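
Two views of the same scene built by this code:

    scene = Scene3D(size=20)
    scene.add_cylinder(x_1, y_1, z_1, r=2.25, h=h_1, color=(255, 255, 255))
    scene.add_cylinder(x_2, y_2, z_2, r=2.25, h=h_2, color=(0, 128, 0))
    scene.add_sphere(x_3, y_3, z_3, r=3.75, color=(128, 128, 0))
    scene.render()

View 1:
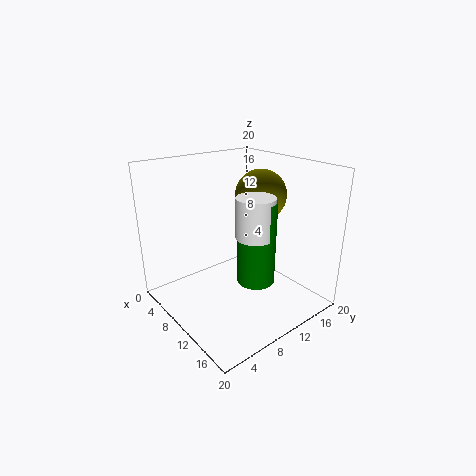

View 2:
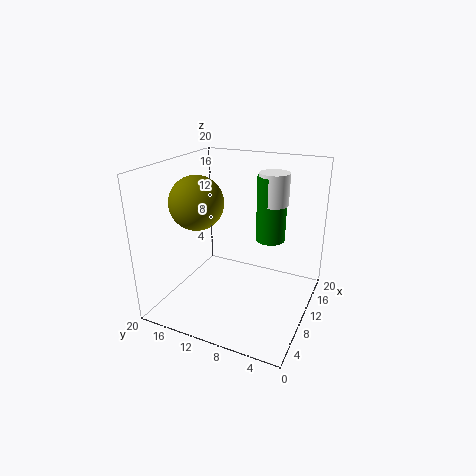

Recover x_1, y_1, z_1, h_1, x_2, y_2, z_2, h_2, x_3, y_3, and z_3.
x_1 = 16.5, y_1 = 7.25, z_1 = 13.25, h_1 = 4.75, x_2 = 16.5, y_2 = 7.5, z_2 = 7.5, h_2 = 10, x_3 = 8.5, y_3 = 15.5, z_3 = 14.75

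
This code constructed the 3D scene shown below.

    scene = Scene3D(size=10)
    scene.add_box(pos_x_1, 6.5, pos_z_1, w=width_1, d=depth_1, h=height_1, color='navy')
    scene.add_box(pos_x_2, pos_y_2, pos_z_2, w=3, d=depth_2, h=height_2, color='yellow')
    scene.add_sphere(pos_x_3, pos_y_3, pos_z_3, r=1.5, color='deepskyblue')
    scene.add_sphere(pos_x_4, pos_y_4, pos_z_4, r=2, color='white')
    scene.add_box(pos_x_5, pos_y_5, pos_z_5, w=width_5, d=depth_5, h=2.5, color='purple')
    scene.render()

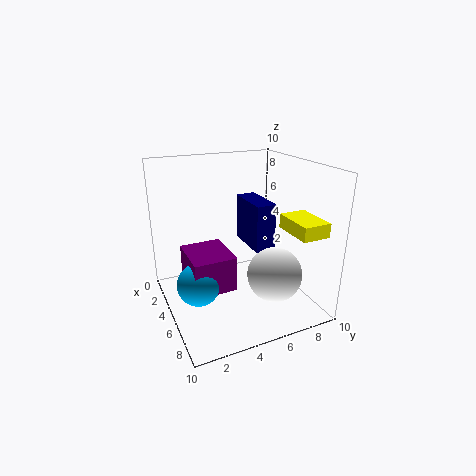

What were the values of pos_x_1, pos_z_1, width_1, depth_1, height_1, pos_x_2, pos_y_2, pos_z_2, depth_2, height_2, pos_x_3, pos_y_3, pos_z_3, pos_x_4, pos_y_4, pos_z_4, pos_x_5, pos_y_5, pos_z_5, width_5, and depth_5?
pos_x_1 = 1.5; pos_z_1 = 3.5; width_1 = 3.5; depth_1 = 1.5; height_1 = 3.5; pos_x_2 = 5.5; pos_y_2 = 8; pos_z_2 = 5.5; depth_2 = 2; height_2 = 1; pos_x_3 = 5; pos_y_3 = 2; pos_z_3 = 2; pos_x_4 = 6; pos_y_4 = 7.5; pos_z_4 = 2; pos_x_5 = 2.5; pos_y_5 = 1.5; pos_z_5 = 1.5; width_5 = 3.5; depth_5 = 3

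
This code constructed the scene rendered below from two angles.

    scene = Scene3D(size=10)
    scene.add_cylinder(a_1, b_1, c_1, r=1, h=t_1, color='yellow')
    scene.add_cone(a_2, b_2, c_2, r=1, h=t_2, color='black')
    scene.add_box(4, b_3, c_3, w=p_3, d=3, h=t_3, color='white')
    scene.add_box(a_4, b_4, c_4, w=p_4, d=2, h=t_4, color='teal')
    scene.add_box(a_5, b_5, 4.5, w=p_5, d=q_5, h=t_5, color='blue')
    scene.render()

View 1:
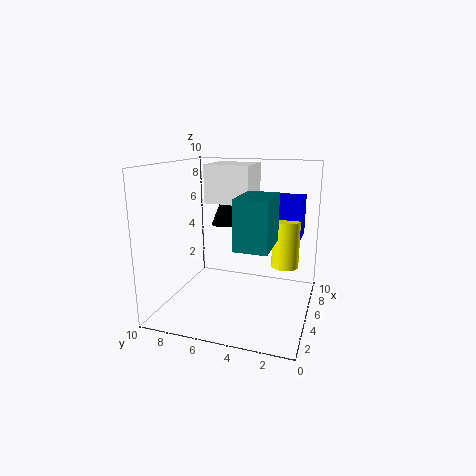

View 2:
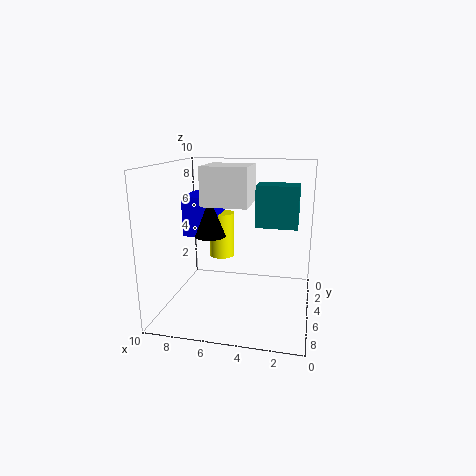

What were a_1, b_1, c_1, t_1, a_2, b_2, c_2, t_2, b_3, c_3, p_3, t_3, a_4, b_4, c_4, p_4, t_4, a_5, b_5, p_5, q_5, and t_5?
a_1 = 7; b_1 = 2; c_1 = 2.5; t_1 = 3.5; a_2 = 6.5; b_2 = 6.5; c_2 = 5.5; t_2 = 2.5; b_3 = 4; c_3 = 7.5; p_3 = 3; t_3 = 2.5; a_4 = 1; b_4 = 2; c_4 = 5.5; p_4 = 3; t_4 = 3; a_5 = 7; b_5 = 1; p_5 = 2.5; q_5 = 3; t_5 = 3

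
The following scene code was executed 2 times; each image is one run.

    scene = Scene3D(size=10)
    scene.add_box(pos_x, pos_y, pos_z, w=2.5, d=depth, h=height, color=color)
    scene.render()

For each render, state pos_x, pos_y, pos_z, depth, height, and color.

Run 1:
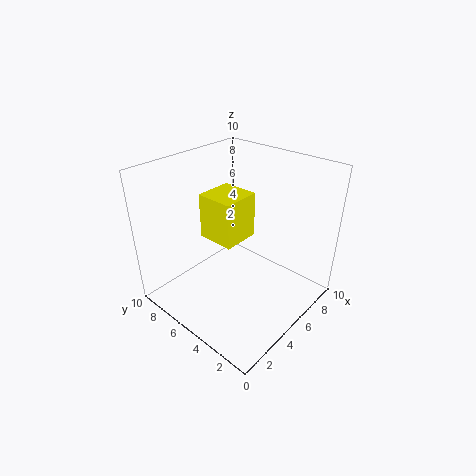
pos_x = 3
pos_y = 4
pos_z = 5.5
depth = 2.5
height = 3
color = 'yellow'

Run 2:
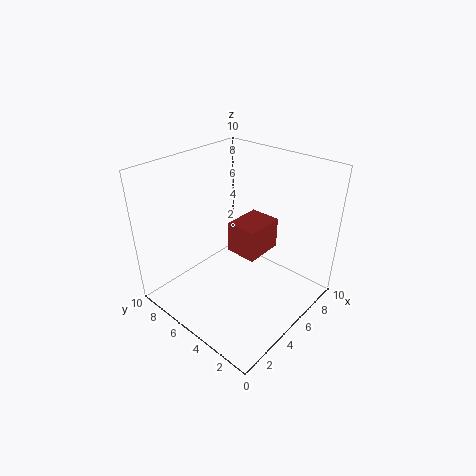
pos_x = 3.5
pos_y = 2.5
pos_z = 5
depth = 2
height = 2
color = 'brown'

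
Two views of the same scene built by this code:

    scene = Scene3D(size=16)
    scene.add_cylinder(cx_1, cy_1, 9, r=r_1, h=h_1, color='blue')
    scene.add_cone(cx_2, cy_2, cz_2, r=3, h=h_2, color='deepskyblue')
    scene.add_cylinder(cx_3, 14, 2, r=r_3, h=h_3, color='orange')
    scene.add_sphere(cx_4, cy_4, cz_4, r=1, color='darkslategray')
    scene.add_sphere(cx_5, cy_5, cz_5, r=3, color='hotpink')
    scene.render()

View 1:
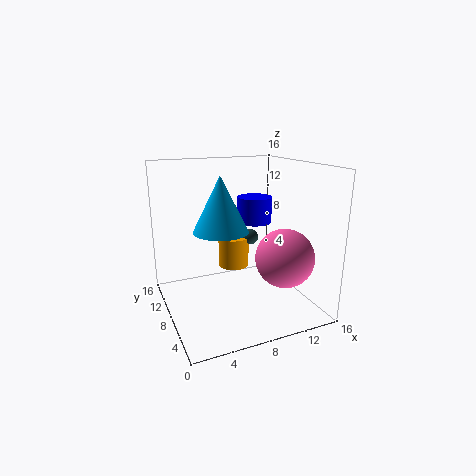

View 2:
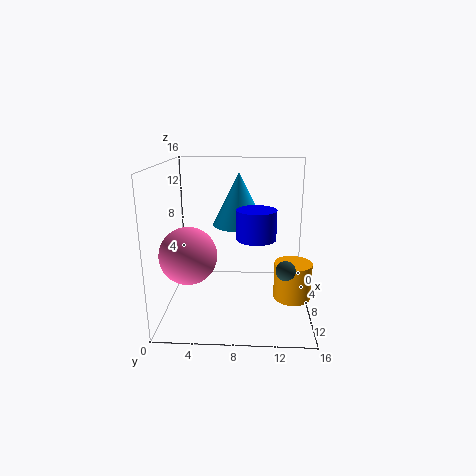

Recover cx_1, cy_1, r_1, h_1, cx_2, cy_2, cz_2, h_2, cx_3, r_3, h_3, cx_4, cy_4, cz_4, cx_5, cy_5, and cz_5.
cx_1 = 11, cy_1 = 10, r_1 = 2, h_1 = 3, cx_2 = 6, cy_2 = 8, cz_2 = 9, h_2 = 6, cx_3 = 10, r_3 = 2, h_3 = 4, cx_4 = 12, cy_4 = 13, cz_4 = 6, cx_5 = 11, cy_5 = 3, cz_5 = 7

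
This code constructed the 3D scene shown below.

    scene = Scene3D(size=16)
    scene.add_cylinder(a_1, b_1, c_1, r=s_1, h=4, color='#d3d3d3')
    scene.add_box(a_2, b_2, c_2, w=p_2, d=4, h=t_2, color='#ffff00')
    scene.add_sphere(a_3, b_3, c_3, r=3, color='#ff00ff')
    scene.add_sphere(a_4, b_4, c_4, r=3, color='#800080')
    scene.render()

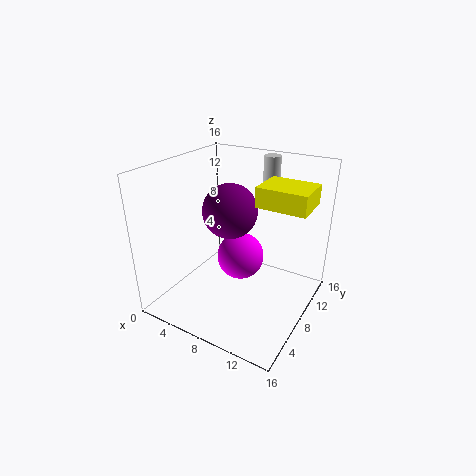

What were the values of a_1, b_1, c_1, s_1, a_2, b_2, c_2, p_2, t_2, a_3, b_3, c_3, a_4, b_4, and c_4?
a_1 = 9
b_1 = 14
c_1 = 12
s_1 = 1
a_2 = 11
b_2 = 6
c_2 = 13
p_2 = 5
t_2 = 2
a_3 = 6
b_3 = 12
c_3 = 3
a_4 = 7
b_4 = 8
c_4 = 11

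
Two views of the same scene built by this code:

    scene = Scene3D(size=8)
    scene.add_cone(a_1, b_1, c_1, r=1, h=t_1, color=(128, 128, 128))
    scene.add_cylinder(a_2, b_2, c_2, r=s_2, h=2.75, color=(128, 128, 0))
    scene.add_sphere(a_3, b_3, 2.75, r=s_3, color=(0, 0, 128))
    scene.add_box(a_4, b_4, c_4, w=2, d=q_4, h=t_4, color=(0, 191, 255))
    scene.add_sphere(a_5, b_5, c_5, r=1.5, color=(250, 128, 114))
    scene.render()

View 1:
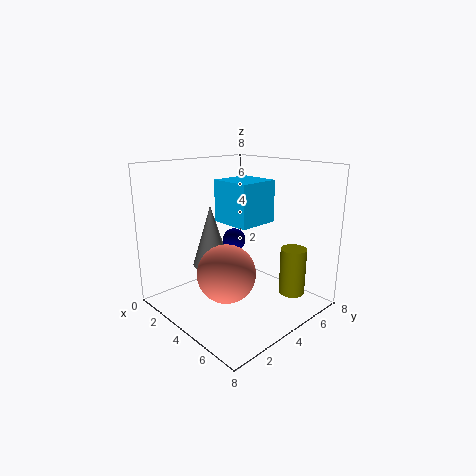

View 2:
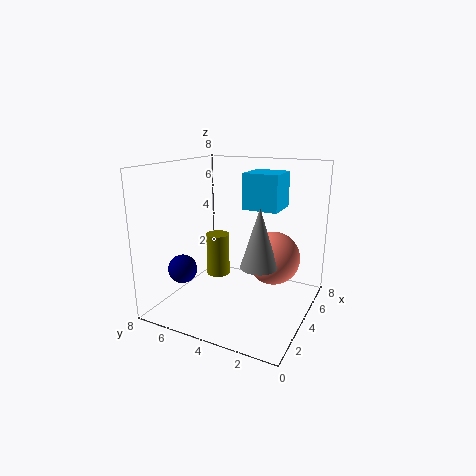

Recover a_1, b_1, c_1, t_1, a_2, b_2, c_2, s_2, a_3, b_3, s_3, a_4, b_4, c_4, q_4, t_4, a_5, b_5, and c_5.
a_1 = 3.5; b_1 = 2.5; c_1 = 2.75; t_1 = 3.25; a_2 = 6; b_2 = 6.5; c_2 = 0.5; s_2 = 0.75; a_3 = 1.5; b_3 = 6; s_3 = 0.75; a_4 = 4.5; b_4 = 2; c_4 = 5.5; q_4 = 2; t_4 = 2; a_5 = 5; b_5 = 2.25; c_5 = 2.75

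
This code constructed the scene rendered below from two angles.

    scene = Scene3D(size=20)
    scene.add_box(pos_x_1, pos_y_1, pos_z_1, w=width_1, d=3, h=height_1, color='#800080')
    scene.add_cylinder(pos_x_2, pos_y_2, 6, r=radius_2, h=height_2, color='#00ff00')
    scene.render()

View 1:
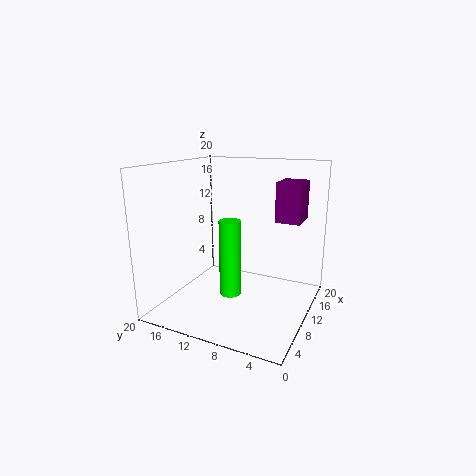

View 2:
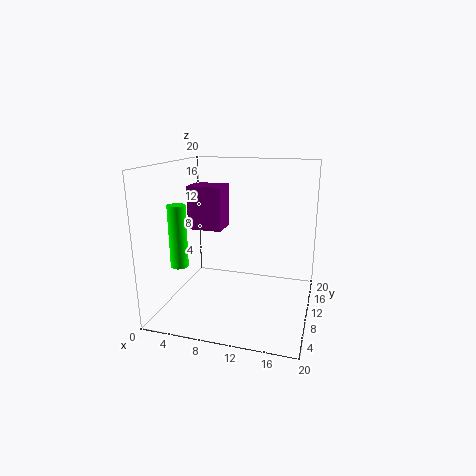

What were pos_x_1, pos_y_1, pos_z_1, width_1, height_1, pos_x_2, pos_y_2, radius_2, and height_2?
pos_x_1 = 7; pos_y_1 = 0.75; pos_z_1 = 13.75; width_1 = 3.75; height_1 = 4.75; pos_x_2 = 2.25; pos_y_2 = 7.25; radius_2 = 1.25; height_2 = 8.75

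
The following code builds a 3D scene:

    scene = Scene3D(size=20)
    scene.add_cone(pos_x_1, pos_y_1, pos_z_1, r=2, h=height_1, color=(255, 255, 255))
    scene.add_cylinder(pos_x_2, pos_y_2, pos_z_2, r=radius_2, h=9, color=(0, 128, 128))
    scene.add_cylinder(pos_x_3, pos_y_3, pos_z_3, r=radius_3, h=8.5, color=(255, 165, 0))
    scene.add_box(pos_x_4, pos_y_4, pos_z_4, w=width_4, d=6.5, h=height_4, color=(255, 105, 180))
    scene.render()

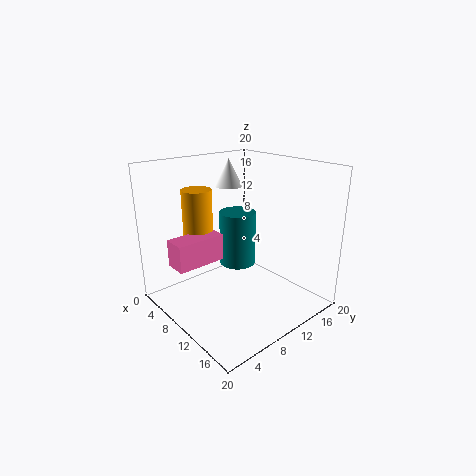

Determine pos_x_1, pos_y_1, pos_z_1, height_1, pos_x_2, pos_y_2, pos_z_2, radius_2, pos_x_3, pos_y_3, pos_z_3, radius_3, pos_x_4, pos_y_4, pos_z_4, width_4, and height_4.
pos_x_1 = 5
pos_y_1 = 12.5
pos_z_1 = 16
height_1 = 4
pos_x_2 = 3.5
pos_y_2 = 15.5
pos_z_2 = 2
radius_2 = 3
pos_x_3 = 7
pos_y_3 = 5.5
pos_z_3 = 8.5
radius_3 = 2
pos_x_4 = 7.5
pos_y_4 = 0.5
pos_z_4 = 8
width_4 = 3
height_4 = 3.5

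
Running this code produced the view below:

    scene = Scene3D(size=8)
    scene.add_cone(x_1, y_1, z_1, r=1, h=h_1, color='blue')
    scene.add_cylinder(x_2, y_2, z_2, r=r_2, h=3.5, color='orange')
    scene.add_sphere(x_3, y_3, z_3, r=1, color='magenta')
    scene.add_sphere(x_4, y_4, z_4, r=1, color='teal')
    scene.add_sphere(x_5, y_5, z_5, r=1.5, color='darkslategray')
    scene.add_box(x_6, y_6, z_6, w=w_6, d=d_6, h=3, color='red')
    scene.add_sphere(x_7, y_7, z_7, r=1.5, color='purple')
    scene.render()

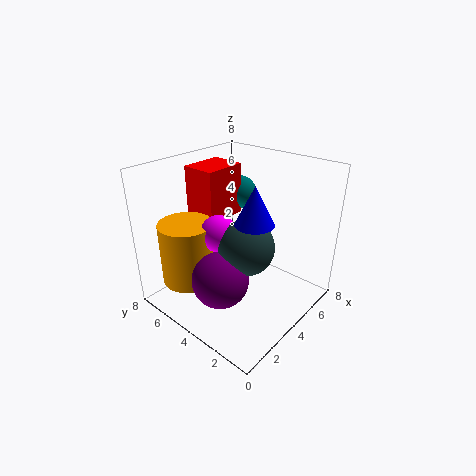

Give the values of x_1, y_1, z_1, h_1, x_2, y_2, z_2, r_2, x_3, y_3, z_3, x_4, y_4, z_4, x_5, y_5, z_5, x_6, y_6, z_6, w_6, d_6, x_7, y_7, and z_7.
x_1 = 3.5; y_1 = 2.5; z_1 = 5.5; h_1 = 2; x_2 = 2; y_2 = 6; z_2 = 1.5; r_2 = 1.5; x_3 = 3; y_3 = 4.5; z_3 = 4.5; x_4 = 6.5; y_4 = 6; z_4 = 5.5; x_5 = 3.5; y_5 = 3; z_5 = 4; x_6 = 3.5; y_6 = 5.5; z_6 = 4.5; w_6 = 2.5; d_6 = 2; x_7 = 2; y_7 = 3.5; z_7 = 2.5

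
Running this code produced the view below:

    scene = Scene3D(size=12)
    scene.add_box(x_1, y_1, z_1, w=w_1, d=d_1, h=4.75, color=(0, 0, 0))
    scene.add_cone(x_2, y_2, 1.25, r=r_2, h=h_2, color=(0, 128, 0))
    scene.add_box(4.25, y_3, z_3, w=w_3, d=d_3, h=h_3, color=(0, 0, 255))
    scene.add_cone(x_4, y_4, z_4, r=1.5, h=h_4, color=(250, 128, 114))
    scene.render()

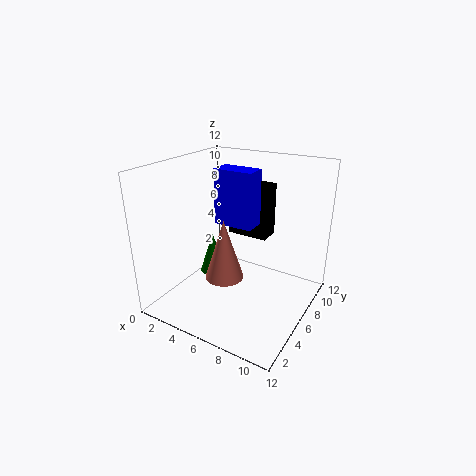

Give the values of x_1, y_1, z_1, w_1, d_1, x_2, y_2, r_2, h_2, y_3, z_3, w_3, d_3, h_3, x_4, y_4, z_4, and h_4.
x_1 = 3.5
y_1 = 8.5
z_1 = 5
w_1 = 3.75
d_1 = 2
x_2 = 2.5
y_2 = 7.25
r_2 = 1.25
h_2 = 3.75
y_3 = 5.25
z_3 = 7.25
w_3 = 3.25
d_3 = 1.75
h_3 = 4.5
x_4 = 6.25
y_4 = 3.5
z_4 = 3.75
h_4 = 4.75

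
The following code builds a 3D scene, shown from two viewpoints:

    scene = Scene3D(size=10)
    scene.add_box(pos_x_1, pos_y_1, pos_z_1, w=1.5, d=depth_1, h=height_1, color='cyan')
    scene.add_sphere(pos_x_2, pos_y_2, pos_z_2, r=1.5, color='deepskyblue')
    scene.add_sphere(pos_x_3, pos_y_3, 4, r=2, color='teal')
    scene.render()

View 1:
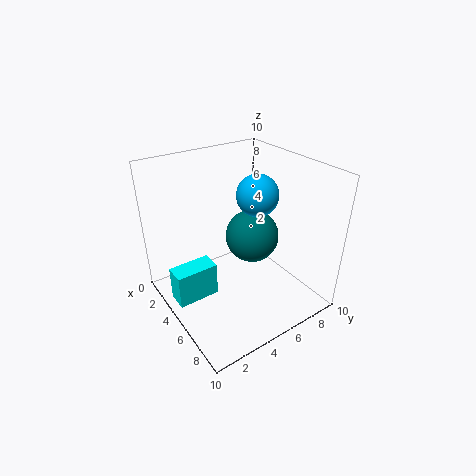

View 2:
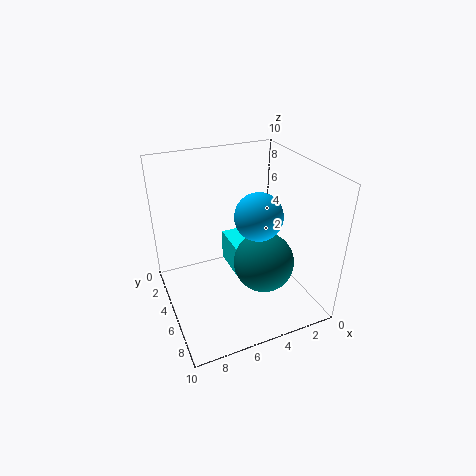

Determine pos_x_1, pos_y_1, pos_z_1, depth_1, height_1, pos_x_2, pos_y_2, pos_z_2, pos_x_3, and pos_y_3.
pos_x_1 = 3, pos_y_1 = 0.5, pos_z_1 = 0.5, depth_1 = 3, height_1 = 2.5, pos_x_2 = 4.5, pos_y_2 = 7, pos_z_2 = 7.5, pos_x_3 = 4, pos_y_3 = 7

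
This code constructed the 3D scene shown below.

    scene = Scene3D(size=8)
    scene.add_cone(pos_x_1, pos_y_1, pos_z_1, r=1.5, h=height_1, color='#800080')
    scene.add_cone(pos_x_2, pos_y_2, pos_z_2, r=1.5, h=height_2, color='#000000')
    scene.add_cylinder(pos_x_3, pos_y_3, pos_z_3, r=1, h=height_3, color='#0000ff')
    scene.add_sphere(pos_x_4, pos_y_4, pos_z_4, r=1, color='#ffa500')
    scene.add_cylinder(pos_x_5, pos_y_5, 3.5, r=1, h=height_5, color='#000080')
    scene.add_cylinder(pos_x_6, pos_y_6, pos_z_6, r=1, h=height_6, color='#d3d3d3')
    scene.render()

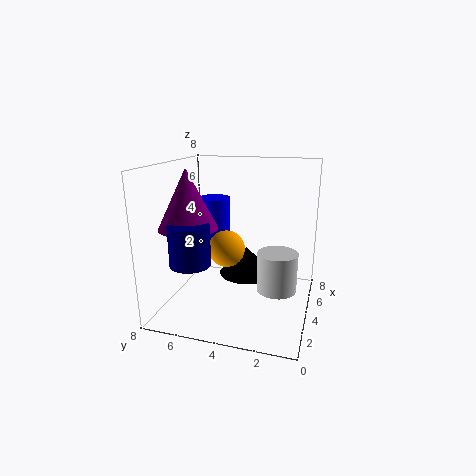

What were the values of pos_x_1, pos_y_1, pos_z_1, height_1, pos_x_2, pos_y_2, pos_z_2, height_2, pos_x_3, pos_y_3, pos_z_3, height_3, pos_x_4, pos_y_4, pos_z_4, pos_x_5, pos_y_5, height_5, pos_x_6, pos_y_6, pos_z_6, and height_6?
pos_x_1 = 2
pos_y_1 = 6
pos_z_1 = 5
height_1 = 3
pos_x_2 = 4
pos_y_2 = 3.5
pos_z_2 = 2
height_2 = 1.5
pos_x_3 = 7
pos_y_3 = 6.5
pos_z_3 = 2
height_3 = 3.5
pos_x_4 = 3.5
pos_y_4 = 4.5
pos_z_4 = 3.5
pos_x_5 = 1
pos_y_5 = 5.5
height_5 = 2
pos_x_6 = 2.5
pos_y_6 = 1.5
pos_z_6 = 2
height_6 = 2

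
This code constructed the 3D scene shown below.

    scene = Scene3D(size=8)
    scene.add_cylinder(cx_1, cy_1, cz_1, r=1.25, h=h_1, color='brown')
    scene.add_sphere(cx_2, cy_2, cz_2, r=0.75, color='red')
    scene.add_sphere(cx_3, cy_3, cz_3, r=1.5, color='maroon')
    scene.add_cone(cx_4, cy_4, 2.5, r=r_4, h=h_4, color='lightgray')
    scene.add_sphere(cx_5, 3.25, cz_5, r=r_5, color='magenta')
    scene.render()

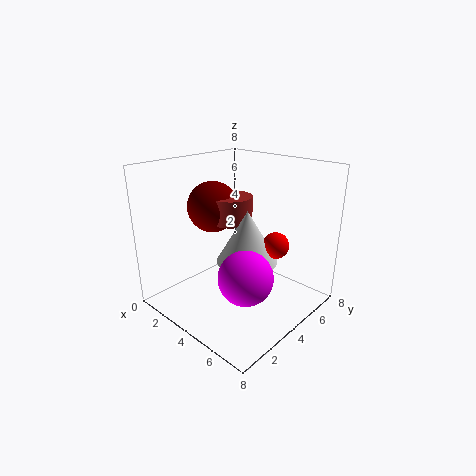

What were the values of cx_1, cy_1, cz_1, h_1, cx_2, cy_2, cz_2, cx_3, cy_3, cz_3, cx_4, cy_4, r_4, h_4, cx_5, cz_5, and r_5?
cx_1 = 2.75, cy_1 = 4.75, cz_1 = 4.5, h_1 = 1.5, cx_2 = 5.5, cy_2 = 5.5, cz_2 = 3.5, cx_3 = 1.75, cy_3 = 4.25, cz_3 = 5.25, cx_4 = 4.25, cy_4 = 4.5, r_4 = 1.75, h_4 = 3, cx_5 = 5.25, cz_5 = 2.25, r_5 = 1.5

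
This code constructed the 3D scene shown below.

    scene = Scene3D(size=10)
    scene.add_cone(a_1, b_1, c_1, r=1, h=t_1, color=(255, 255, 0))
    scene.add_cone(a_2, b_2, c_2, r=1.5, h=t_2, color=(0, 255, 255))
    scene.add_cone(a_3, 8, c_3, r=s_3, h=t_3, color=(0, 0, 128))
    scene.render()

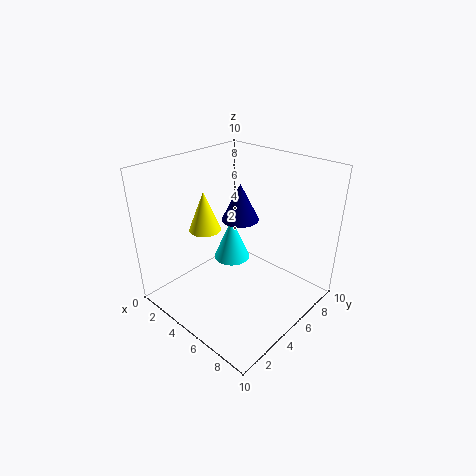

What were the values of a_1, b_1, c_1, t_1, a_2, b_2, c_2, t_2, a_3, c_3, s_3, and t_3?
a_1 = 4.5; b_1 = 2.5; c_1 = 6.5; t_1 = 2.5; a_2 = 2; b_2 = 7.5; c_2 = 1; t_2 = 3.5; a_3 = 2.5; c_3 = 4.5; s_3 = 1.5; t_3 = 3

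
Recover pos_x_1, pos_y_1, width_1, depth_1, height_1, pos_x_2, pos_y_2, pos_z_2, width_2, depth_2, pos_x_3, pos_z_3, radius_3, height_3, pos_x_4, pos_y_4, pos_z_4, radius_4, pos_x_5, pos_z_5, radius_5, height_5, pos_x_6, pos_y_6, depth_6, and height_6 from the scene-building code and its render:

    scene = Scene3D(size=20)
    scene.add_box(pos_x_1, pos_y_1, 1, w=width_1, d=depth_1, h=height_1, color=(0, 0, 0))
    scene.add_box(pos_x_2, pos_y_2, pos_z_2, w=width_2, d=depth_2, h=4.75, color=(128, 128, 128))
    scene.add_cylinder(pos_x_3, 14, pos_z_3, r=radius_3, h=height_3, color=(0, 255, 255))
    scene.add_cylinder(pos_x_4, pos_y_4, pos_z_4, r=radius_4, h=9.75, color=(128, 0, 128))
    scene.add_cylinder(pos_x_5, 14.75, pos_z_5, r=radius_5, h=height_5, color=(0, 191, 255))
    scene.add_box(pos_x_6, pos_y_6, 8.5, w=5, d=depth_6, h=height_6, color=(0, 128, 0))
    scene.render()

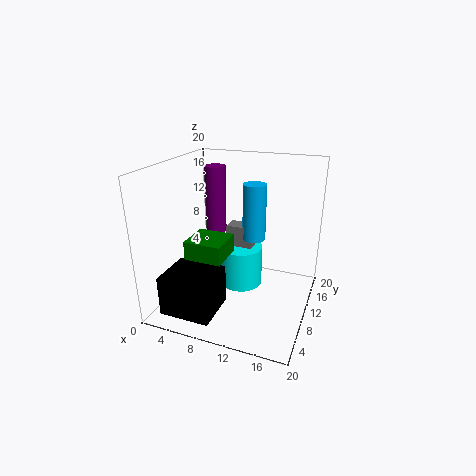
pos_x_1 = 2
pos_y_1 = 1.5
width_1 = 7
depth_1 = 6.25
height_1 = 5.5
pos_x_2 = 6.75
pos_y_2 = 13.5
pos_z_2 = 5.25
width_2 = 4
depth_2 = 2.5
pos_x_3 = 9
pos_z_3 = 0.5
radius_3 = 3.25
height_3 = 6.25
pos_x_4 = 5.25
pos_y_4 = 13.25
pos_z_4 = 9.25
radius_4 = 1.5
pos_x_5 = 10.75
pos_z_5 = 8
radius_5 = 1.75
height_5 = 8.5
pos_x_6 = 4.75
pos_y_6 = 4.25
depth_6 = 4.75
height_6 = 2.5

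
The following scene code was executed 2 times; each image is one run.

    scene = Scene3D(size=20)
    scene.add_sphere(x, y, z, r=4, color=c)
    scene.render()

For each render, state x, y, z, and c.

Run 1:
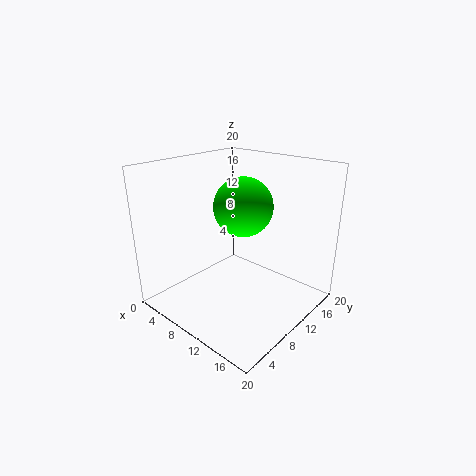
x = 10.5, y = 10.5, z = 14.5, c = 'lime'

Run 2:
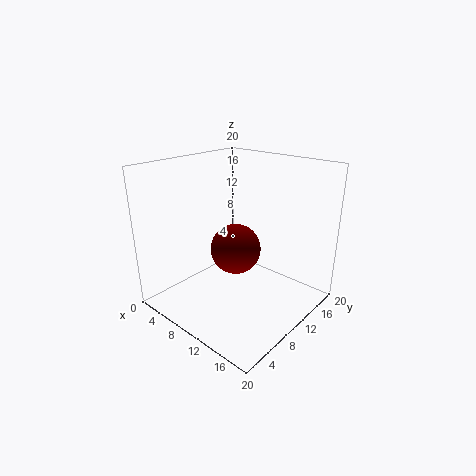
x = 6, y = 14, z = 5.5, c = 'maroon'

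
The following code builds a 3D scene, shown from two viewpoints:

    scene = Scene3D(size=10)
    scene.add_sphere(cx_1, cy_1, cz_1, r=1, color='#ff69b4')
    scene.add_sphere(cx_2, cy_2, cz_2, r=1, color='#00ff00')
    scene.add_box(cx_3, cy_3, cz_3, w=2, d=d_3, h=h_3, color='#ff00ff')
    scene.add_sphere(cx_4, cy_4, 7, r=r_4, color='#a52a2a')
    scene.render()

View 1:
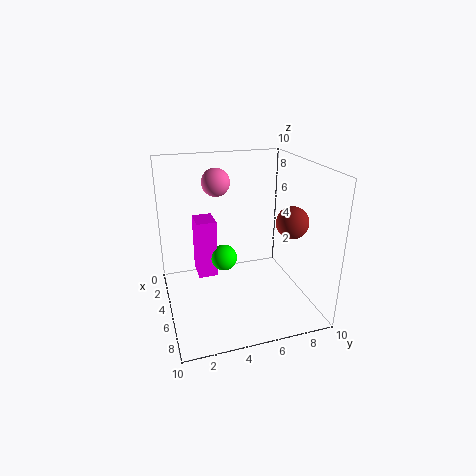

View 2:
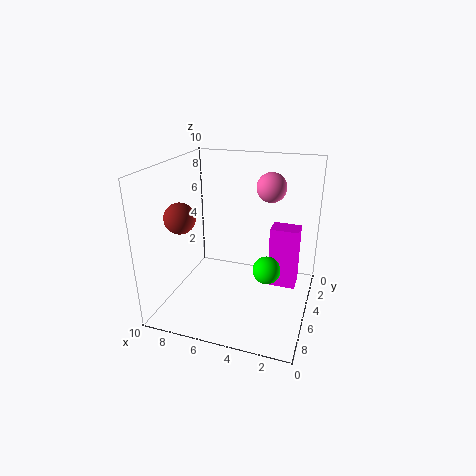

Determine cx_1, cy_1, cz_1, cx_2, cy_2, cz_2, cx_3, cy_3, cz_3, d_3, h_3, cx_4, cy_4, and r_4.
cx_1 = 3
cy_1 = 4
cz_1 = 8.5
cx_2 = 3
cy_2 = 4.5
cz_2 = 2.5
cx_3 = 1
cy_3 = 2.5
cz_3 = 1
d_3 = 1.5
h_3 = 4.5
cx_4 = 8
cy_4 = 7.5
r_4 = 1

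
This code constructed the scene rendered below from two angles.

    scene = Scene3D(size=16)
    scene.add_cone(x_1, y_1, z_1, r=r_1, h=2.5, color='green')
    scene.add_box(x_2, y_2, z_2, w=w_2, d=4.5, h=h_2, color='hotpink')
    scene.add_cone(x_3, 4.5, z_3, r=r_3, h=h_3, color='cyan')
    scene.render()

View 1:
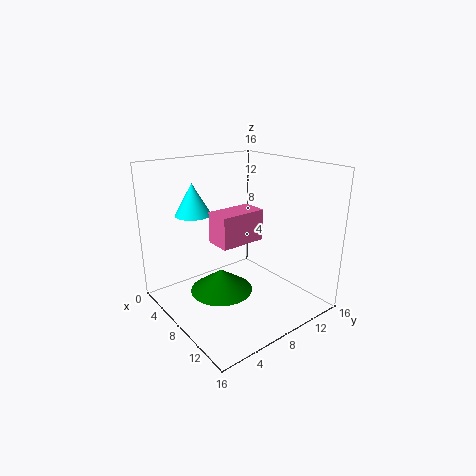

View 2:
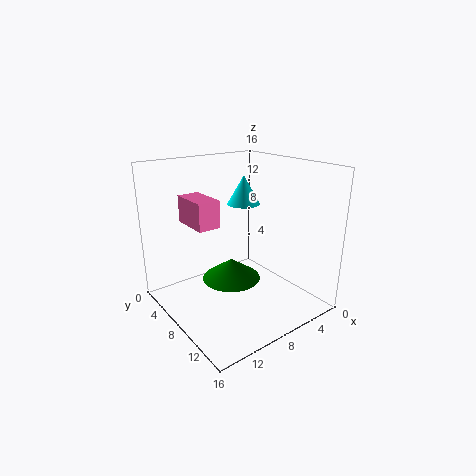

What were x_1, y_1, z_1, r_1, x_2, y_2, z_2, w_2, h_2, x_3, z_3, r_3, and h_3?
x_1 = 7.5
y_1 = 6
z_1 = 2
r_1 = 3.5
x_2 = 10
y_2 = 3
z_2 = 9.5
w_2 = 2.5
h_2 = 3
x_3 = 4.5
z_3 = 10.5
r_3 = 2
h_3 = 3.5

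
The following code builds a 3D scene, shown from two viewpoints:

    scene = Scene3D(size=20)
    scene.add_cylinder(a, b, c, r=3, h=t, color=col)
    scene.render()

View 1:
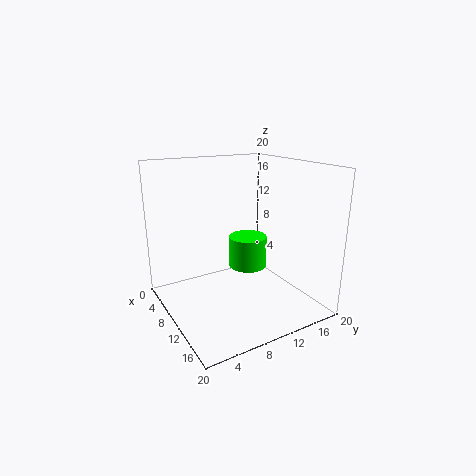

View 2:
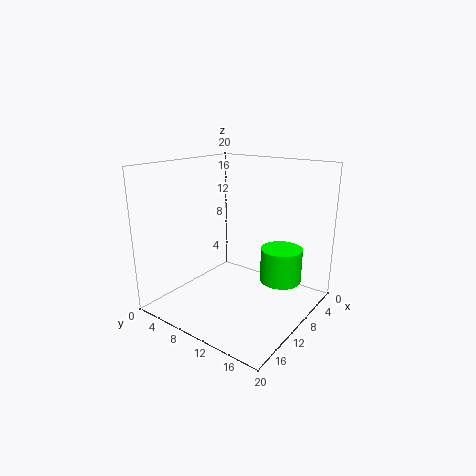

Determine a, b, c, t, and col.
a = 5.5, b = 14.5, c = 3, t = 5, col = 'lime'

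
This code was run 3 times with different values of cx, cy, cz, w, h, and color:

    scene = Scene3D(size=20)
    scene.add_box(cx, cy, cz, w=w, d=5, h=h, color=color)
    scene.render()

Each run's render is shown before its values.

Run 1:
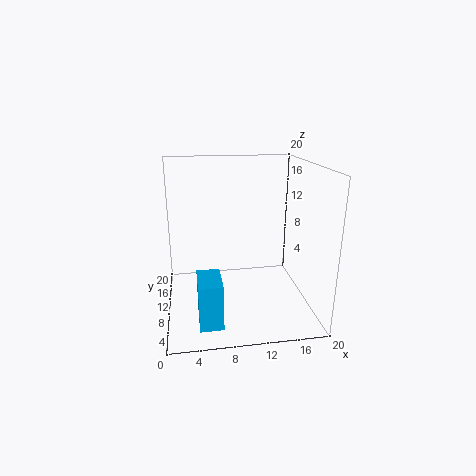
cx = 4; cy = 2; cz = 1; w = 3; h = 6; color = 'deepskyblue'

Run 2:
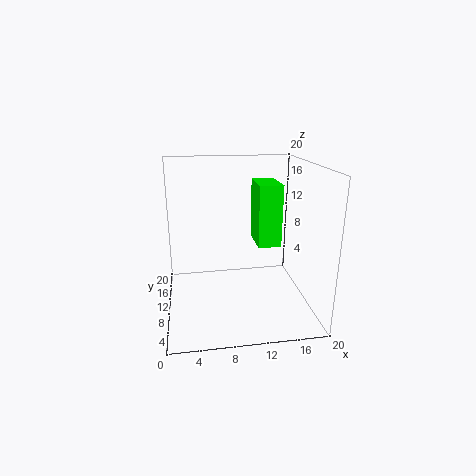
cx = 12; cy = 6; cz = 10; w = 3; h = 8; color = 'lime'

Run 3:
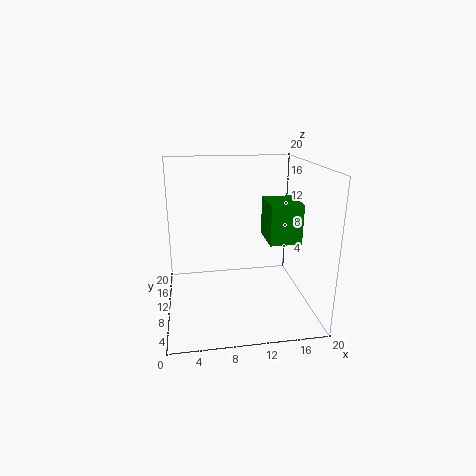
cx = 13; cy = 4; cz = 11; w = 4; h = 5; color = 'green'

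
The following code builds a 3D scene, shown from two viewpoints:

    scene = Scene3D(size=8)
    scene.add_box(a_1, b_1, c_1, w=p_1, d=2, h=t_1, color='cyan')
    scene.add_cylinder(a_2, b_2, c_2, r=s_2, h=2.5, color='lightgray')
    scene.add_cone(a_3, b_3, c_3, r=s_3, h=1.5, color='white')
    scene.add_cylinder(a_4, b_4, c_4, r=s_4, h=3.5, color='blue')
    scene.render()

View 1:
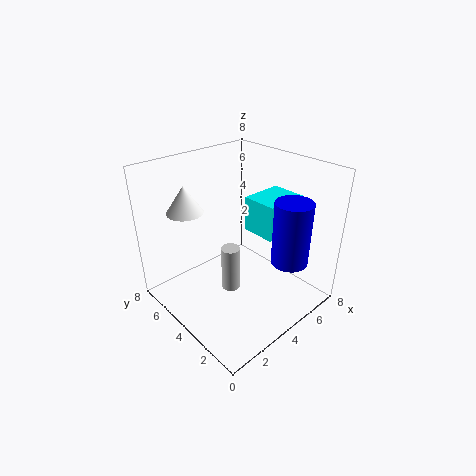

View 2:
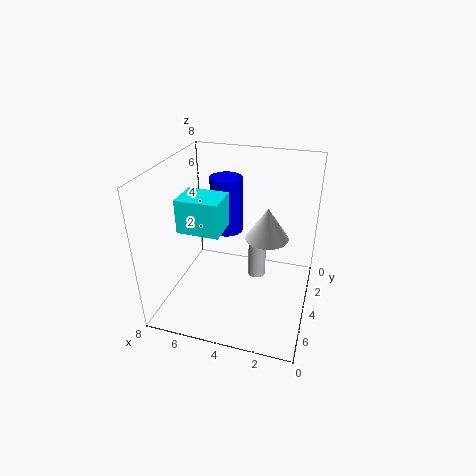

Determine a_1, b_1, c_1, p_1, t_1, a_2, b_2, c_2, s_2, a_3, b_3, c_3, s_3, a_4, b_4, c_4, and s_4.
a_1 = 5
b_1 = 2.5
c_1 = 4
p_1 = 2.5
t_1 = 2
a_2 = 3
b_2 = 3.5
c_2 = 1.5
s_2 = 0.5
a_3 = 2
b_3 = 6
c_3 = 5.5
s_3 = 1
a_4 = 5.5
b_4 = 1.5
c_4 = 3
s_4 = 1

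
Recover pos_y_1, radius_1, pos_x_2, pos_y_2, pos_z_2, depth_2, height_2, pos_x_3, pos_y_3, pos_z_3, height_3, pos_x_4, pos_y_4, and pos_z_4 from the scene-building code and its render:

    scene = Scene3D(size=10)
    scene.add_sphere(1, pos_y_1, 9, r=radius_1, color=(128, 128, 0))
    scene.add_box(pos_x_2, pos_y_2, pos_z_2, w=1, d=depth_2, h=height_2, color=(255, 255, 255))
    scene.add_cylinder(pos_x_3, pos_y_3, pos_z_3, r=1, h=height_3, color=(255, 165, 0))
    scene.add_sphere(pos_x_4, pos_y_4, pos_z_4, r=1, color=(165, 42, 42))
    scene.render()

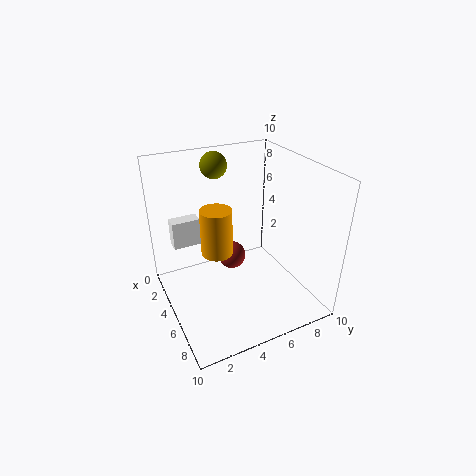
pos_y_1 = 5
radius_1 = 1
pos_x_2 = 2
pos_y_2 = 1
pos_z_2 = 4
depth_2 = 2
height_2 = 2
pos_x_3 = 6
pos_y_3 = 3
pos_z_3 = 5
height_3 = 3
pos_x_4 = 4
pos_y_4 = 5
pos_z_4 = 3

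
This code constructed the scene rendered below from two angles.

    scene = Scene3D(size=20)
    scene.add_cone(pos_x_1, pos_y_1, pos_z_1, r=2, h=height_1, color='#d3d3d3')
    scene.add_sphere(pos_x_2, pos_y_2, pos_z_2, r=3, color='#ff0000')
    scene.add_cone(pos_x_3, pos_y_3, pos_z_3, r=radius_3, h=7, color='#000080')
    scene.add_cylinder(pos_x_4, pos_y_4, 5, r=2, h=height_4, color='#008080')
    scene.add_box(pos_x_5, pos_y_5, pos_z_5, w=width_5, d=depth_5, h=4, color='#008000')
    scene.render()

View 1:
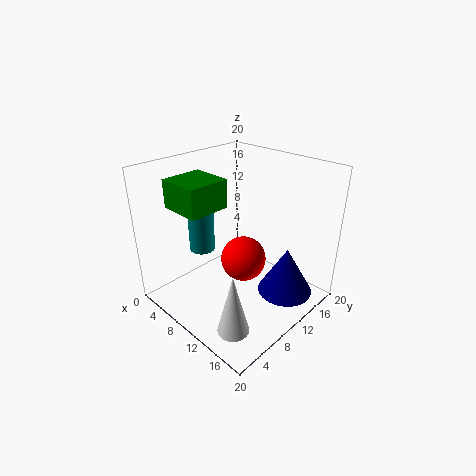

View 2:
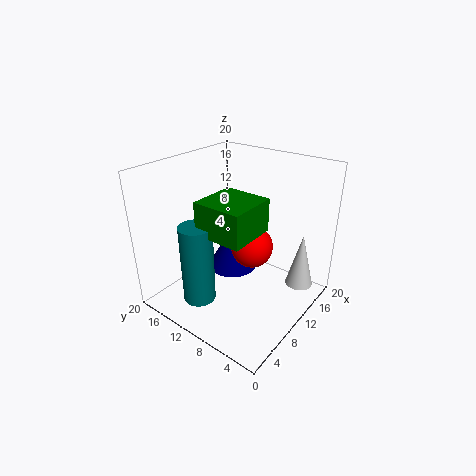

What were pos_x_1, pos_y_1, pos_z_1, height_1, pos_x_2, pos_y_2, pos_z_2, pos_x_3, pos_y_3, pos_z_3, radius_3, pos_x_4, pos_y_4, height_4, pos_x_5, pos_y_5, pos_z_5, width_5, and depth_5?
pos_x_1 = 16; pos_y_1 = 3; pos_z_1 = 2; height_1 = 8; pos_x_2 = 12; pos_y_2 = 9; pos_z_2 = 8; pos_x_3 = 15; pos_y_3 = 15; pos_z_3 = 1; radius_3 = 4; pos_x_4 = 2; pos_y_4 = 10; height_4 = 10; pos_x_5 = 2; pos_y_5 = 4; pos_z_5 = 14; width_5 = 6; depth_5 = 6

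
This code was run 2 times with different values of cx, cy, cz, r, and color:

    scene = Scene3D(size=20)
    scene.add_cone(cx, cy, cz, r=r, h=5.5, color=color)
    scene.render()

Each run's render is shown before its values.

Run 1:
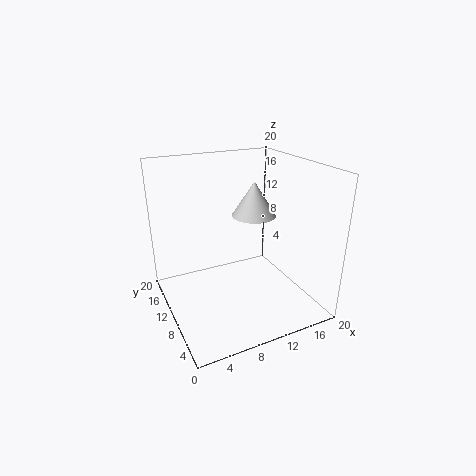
cx = 15.5
cy = 15.5
cz = 10.5
r = 3.5
color = 'lightgray'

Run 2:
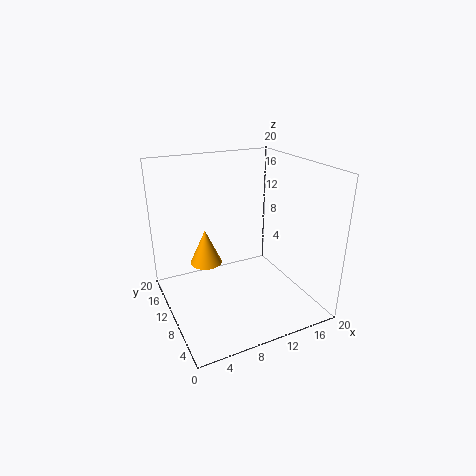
cx = 7.5
cy = 16.5
cz = 3.5
r = 2.5
color = 'orange'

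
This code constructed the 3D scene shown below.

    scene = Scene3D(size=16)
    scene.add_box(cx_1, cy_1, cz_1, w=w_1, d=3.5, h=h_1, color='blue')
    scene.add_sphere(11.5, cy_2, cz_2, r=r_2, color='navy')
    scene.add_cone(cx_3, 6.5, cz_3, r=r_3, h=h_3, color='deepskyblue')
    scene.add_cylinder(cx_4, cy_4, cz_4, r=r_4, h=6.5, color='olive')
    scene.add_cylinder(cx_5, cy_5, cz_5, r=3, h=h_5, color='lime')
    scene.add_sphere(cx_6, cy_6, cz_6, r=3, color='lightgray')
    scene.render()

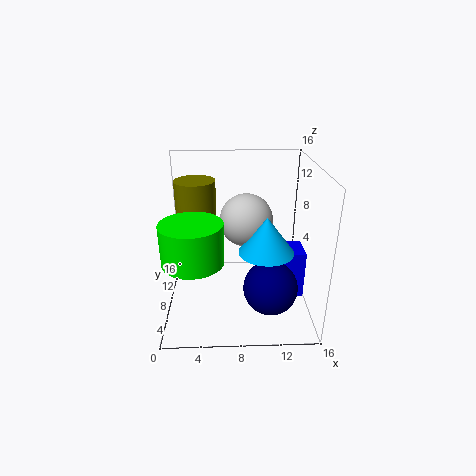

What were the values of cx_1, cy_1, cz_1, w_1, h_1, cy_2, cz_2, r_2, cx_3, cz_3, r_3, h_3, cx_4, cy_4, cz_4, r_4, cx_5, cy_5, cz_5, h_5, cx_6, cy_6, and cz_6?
cx_1 = 12.5; cy_1 = 6.5; cz_1 = 1; w_1 = 3; h_1 = 5.5; cy_2 = 5.5; cz_2 = 3; r_2 = 3; cx_3 = 11; cz_3 = 7; r_3 = 3; h_3 = 4; cx_4 = 3; cy_4 = 13.5; cz_4 = 6.5; r_4 = 2.5; cx_5 = 3.5; cy_5 = 3; cz_5 = 8; h_5 = 4; cx_6 = 9; cy_6 = 9.5; cz_6 = 9.5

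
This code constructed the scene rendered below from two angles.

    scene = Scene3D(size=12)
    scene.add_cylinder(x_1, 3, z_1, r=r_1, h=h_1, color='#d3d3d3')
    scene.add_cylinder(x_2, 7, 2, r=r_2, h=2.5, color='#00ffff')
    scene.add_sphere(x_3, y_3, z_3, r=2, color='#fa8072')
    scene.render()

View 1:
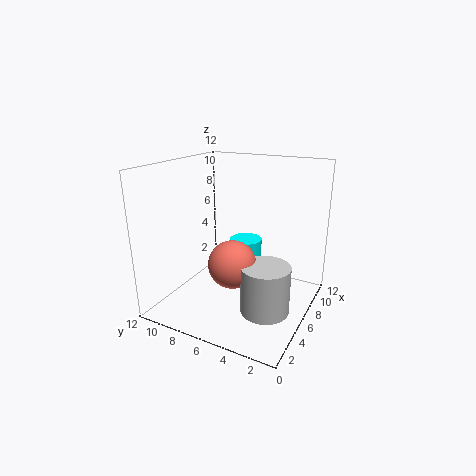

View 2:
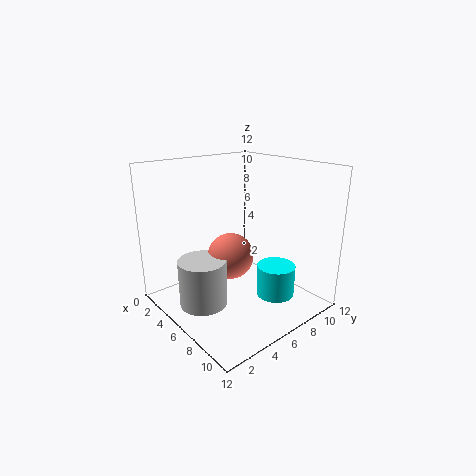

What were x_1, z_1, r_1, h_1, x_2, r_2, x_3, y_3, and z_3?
x_1 = 5; z_1 = 0.5; r_1 = 2; h_1 = 4; x_2 = 9.5; r_2 = 1.5; x_3 = 5; y_3 = 6; z_3 = 4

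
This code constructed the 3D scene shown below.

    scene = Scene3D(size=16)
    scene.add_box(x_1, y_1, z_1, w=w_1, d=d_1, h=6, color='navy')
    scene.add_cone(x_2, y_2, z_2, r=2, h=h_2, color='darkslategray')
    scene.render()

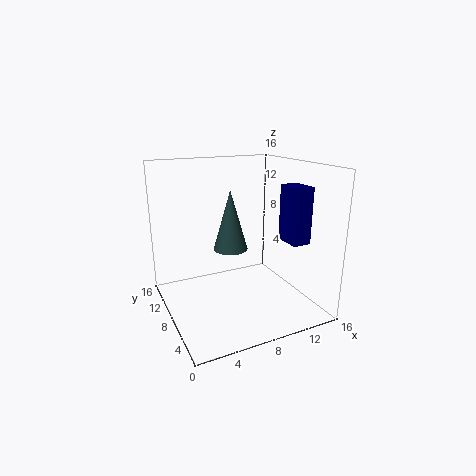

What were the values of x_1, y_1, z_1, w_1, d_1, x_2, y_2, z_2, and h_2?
x_1 = 12
y_1 = 3
z_1 = 8
w_1 = 2
d_1 = 3
x_2 = 8
y_2 = 10
z_2 = 6
h_2 = 7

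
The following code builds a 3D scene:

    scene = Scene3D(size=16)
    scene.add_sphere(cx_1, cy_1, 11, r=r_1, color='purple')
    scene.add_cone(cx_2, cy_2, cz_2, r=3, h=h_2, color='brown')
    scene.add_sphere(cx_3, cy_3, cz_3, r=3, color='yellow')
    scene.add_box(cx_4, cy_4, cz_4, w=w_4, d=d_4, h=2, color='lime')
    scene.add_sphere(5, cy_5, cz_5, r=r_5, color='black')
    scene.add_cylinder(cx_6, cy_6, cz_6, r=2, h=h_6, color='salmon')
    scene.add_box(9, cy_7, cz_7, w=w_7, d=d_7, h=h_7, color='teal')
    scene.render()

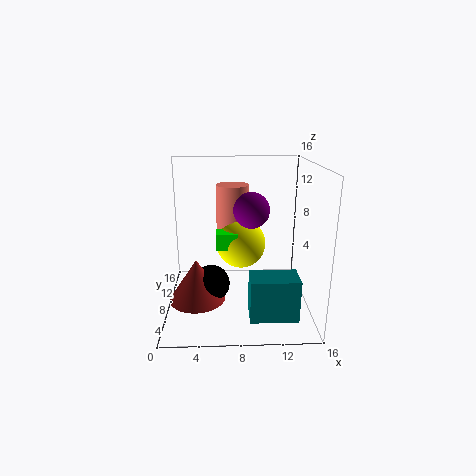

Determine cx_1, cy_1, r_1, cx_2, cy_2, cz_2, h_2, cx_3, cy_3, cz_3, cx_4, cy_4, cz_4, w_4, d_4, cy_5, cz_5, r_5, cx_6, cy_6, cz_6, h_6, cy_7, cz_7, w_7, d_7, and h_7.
cx_1 = 9.5, cy_1 = 8.5, r_1 = 2, cx_2 = 3.5, cy_2 = 5.5, cz_2 = 2, h_2 = 4.5, cx_3 = 8.5, cy_3 = 11.5, cz_3 = 6, cx_4 = 5.5, cy_4 = 9, cz_4 = 6, w_4 = 2.5, d_4 = 2, cy_5 = 6, cz_5 = 3.5, r_5 = 2, cx_6 = 7.5, cy_6 = 13, cz_6 = 5.5, h_6 = 7.5, cy_7 = 2, cz_7 = 1, w_7 = 5, d_7 = 3, h_7 = 4.5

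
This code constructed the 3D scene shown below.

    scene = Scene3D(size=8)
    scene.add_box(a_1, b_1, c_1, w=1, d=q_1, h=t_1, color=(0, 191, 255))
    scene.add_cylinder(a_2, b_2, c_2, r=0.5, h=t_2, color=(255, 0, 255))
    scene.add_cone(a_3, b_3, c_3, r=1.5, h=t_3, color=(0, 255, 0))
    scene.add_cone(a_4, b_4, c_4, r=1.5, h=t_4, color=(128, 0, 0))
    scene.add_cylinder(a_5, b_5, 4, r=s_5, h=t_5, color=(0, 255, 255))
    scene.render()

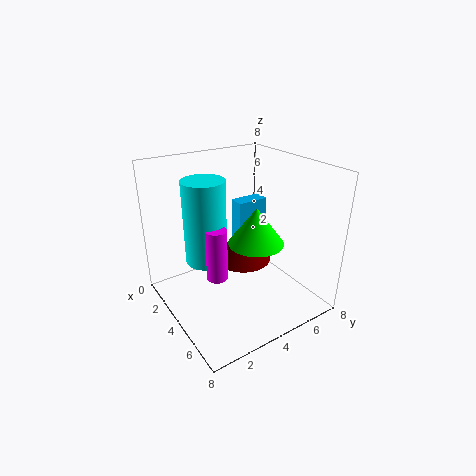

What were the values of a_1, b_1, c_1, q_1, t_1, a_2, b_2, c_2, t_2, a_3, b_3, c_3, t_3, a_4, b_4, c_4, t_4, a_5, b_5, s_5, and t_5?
a_1 = 1, b_1 = 5.5, c_1 = 2, q_1 = 2, t_1 = 3, a_2 = 6, b_2 = 1.5, c_2 = 3.5, t_2 = 2.5, a_3 = 5, b_3 = 4.5, c_3 = 4, t_3 = 2, a_4 = 4.5, b_4 = 4, c_4 = 3, t_4 = 2, a_5 = 5, b_5 = 1.5, s_5 = 1, t_5 = 4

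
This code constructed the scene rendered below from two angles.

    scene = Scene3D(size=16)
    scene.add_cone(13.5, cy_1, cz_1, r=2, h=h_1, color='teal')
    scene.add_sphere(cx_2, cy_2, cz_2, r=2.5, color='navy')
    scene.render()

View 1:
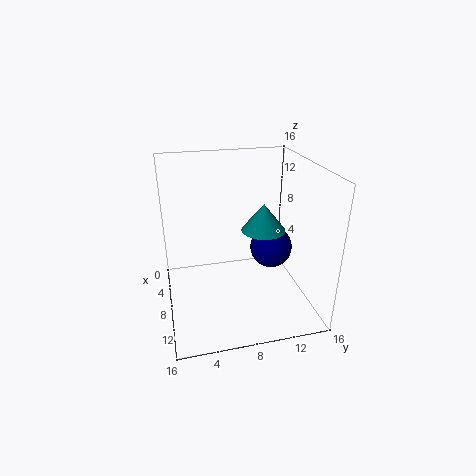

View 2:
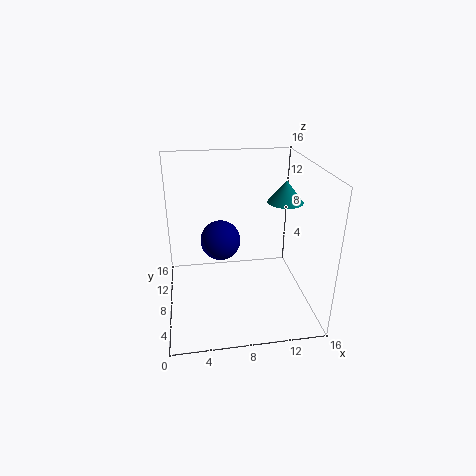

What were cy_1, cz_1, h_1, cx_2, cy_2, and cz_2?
cy_1 = 9; cz_1 = 11.5; h_1 = 2.5; cx_2 = 6.5; cy_2 = 12.5; cz_2 = 5.5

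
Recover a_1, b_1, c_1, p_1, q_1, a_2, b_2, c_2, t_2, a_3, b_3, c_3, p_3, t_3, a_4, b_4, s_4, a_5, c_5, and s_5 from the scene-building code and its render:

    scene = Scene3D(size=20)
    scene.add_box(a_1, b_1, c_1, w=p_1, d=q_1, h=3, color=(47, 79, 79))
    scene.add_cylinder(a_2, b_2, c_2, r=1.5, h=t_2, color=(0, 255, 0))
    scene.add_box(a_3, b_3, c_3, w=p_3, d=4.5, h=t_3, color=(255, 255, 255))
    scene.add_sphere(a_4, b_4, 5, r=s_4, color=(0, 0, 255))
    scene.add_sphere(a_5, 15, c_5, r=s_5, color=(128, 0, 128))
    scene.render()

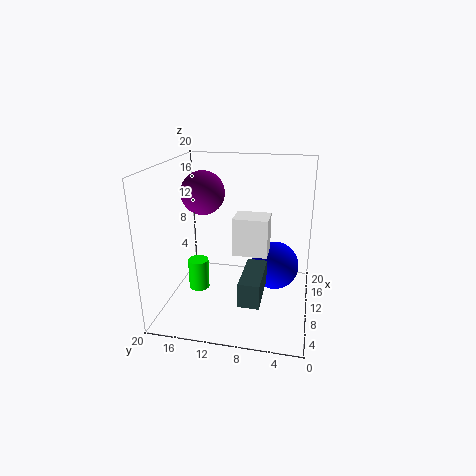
a_1 = 0.5
b_1 = 5.5
c_1 = 5.5
p_1 = 6.5
q_1 = 2.5
a_2 = 10
b_2 = 16
c_2 = 1.5
t_2 = 4.5
a_3 = 6.5
b_3 = 5.5
c_3 = 9
p_3 = 3.5
t_3 = 5
a_4 = 12.5
b_4 = 5
s_4 = 3.5
a_5 = 10.5
c_5 = 16
s_5 = 3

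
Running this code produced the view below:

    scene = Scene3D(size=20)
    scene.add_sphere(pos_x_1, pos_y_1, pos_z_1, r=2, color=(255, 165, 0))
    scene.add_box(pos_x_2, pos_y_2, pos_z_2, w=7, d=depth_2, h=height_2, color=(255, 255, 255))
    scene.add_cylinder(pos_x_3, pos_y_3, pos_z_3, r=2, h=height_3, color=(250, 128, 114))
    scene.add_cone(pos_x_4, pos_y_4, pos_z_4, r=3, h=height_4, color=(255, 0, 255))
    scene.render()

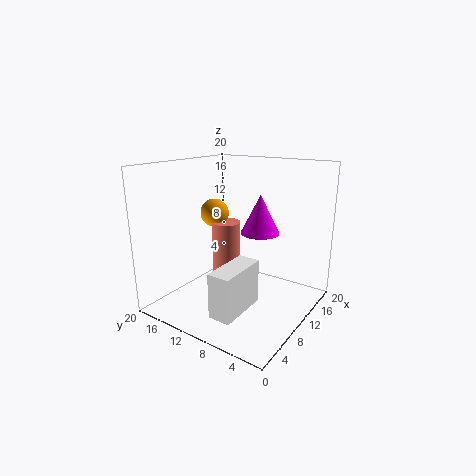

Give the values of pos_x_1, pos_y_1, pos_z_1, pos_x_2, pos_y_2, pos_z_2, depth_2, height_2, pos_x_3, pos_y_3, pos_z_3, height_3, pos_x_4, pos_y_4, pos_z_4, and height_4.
pos_x_1 = 10
pos_y_1 = 14
pos_z_1 = 13
pos_x_2 = 2
pos_y_2 = 6
pos_z_2 = 2
depth_2 = 3
height_2 = 6
pos_x_3 = 10
pos_y_3 = 12
pos_z_3 = 3
height_3 = 9
pos_x_4 = 16
pos_y_4 = 10
pos_z_4 = 9
height_4 = 6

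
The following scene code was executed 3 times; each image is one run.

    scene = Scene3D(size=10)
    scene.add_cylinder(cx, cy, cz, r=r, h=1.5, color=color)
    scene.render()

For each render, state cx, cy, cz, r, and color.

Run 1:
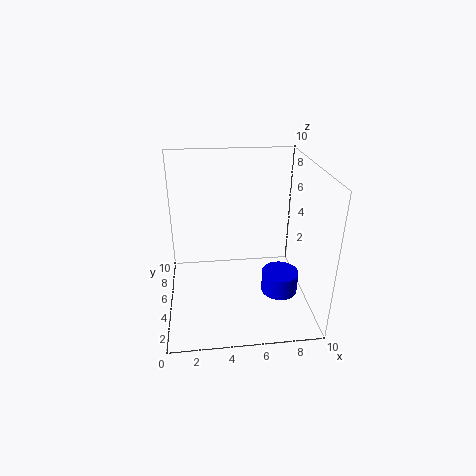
cx = 7.75; cy = 3.5; cz = 1.5; r = 1.25; color = 'blue'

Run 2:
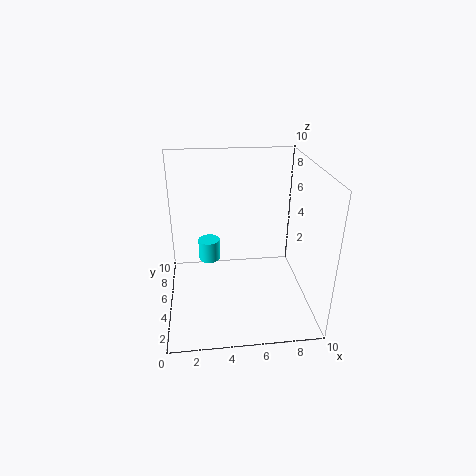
cx = 3; cy = 5.5; cz = 3.25; r = 0.75; color = 'cyan'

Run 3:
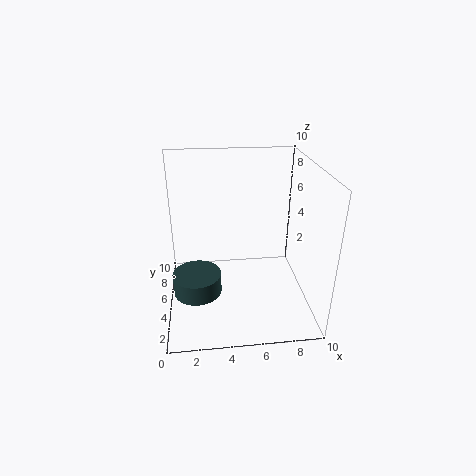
cx = 2; cy = 5; cz = 0.75; r = 1.75; color = 'darkslategray'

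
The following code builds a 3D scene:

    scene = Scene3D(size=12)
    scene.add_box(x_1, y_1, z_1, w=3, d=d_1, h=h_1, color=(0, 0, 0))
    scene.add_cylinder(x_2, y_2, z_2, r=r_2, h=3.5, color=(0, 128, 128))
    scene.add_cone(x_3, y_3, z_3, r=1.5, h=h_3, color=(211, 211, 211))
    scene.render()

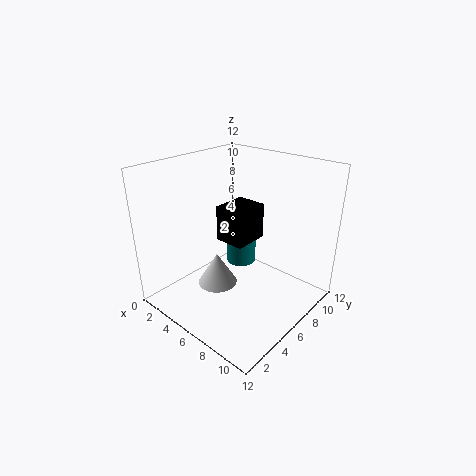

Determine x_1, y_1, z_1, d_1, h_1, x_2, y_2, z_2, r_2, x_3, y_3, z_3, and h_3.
x_1 = 1.5
y_1 = 8
z_1 = 3.5
d_1 = 3.5
h_1 = 3.5
x_2 = 2.5
y_2 = 10.5
z_2 = 0.5
r_2 = 1.5
x_3 = 6.5
y_3 = 3
z_3 = 3.5
h_3 = 2.5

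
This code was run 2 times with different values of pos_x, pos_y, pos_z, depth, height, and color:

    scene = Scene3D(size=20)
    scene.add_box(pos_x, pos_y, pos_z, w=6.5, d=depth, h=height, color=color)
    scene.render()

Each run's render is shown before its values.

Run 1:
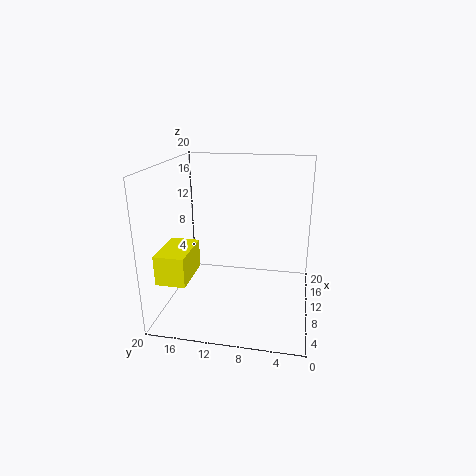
pos_x = 3; pos_y = 15.5; pos_z = 5.5; depth = 4; height = 4; color = 'yellow'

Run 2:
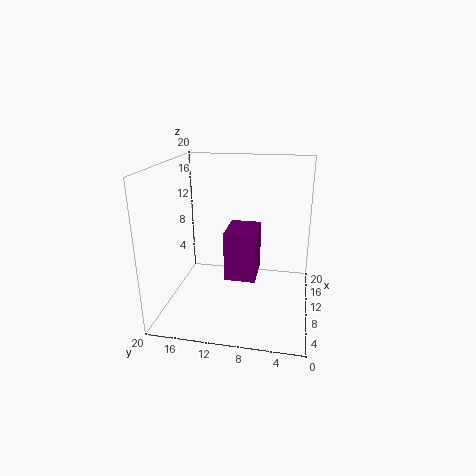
pos_x = 13.5; pos_y = 8; pos_z = 1; depth = 5; height = 8; color = 'purple'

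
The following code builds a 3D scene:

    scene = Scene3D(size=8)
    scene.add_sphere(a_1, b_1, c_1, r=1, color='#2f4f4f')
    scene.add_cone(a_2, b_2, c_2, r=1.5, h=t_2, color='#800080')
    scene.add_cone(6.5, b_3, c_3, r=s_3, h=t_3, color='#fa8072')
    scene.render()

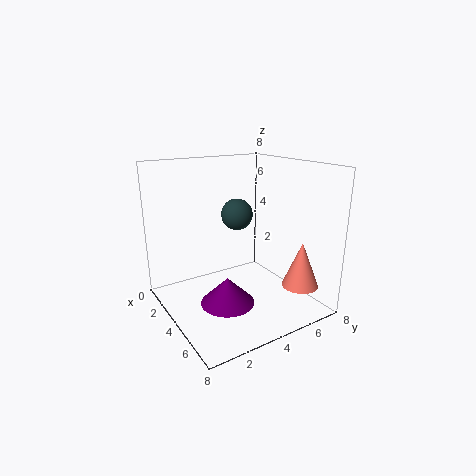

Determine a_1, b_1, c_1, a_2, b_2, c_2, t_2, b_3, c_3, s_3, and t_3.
a_1 = 1.5
b_1 = 5.5
c_1 = 4.5
a_2 = 4.5
b_2 = 3
c_2 = 0.5
t_2 = 1.5
b_3 = 6.5
c_3 = 1.5
s_3 = 1
t_3 = 2.5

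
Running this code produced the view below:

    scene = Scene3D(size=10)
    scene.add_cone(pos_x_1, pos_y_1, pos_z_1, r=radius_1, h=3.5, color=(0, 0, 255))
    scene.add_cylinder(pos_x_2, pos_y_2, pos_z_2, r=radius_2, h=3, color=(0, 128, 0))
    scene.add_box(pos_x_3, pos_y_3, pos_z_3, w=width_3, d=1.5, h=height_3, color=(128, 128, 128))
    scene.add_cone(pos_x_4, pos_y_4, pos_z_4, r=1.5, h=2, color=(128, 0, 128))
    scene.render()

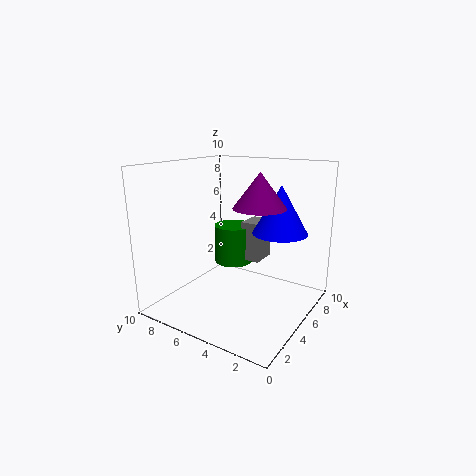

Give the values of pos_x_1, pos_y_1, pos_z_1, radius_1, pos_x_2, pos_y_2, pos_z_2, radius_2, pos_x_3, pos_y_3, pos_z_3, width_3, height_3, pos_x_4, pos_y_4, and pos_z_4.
pos_x_1 = 7.5, pos_y_1 = 3, pos_z_1 = 5, radius_1 = 2, pos_x_2 = 7.5, pos_y_2 = 7, pos_z_2 = 2, radius_2 = 1.5, pos_x_3 = 7, pos_y_3 = 4.5, pos_z_3 = 2.5, width_3 = 2, height_3 = 3, pos_x_4 = 2.5, pos_y_4 = 2, pos_z_4 = 8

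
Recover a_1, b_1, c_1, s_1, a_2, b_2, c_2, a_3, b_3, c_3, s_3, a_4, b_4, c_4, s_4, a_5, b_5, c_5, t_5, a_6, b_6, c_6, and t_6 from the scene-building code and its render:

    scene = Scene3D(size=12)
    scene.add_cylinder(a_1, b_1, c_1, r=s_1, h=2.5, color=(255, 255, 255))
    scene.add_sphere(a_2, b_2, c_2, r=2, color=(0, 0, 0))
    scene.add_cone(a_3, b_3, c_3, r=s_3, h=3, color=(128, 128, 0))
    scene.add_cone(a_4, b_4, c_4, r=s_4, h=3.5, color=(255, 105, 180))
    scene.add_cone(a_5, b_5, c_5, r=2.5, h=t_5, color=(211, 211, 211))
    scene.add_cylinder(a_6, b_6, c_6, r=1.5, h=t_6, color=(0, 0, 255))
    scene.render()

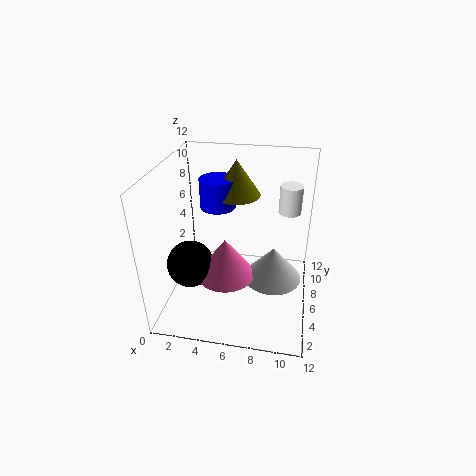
a_1 = 10; b_1 = 9.5; c_1 = 7; s_1 = 1; a_2 = 2; b_2 = 5; c_2 = 3.5; a_3 = 5.5; b_3 = 8; c_3 = 9; s_3 = 2; a_4 = 5; b_4 = 5.5; c_4 = 2.5; s_4 = 2.5; a_5 = 9; b_5 = 6.5; c_5 = 2; t_5 = 3; a_6 = 4; b_6 = 7.5; c_6 = 8; t_6 = 2.5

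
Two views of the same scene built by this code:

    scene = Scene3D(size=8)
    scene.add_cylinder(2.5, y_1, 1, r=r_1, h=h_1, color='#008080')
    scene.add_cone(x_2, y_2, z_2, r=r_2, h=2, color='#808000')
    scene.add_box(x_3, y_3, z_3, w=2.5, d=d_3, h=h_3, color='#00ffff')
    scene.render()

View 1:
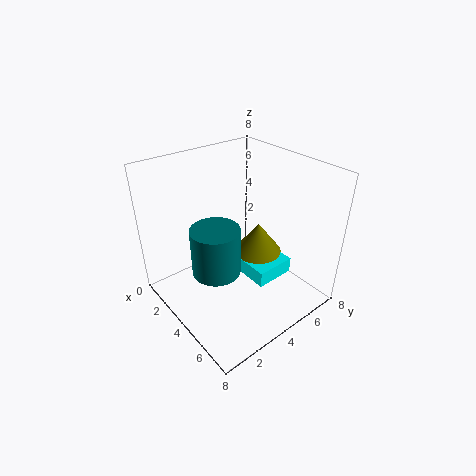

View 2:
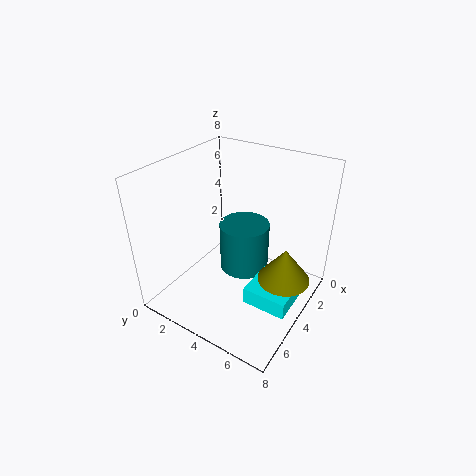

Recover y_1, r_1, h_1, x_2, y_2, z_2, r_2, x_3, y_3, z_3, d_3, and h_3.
y_1 = 3.5, r_1 = 1.5, h_1 = 3, x_2 = 3, y_2 = 6.5, z_2 = 1.5, r_2 = 1.5, x_3 = 2.5, y_3 = 5, z_3 = 0.5, d_3 = 2.5, h_3 = 1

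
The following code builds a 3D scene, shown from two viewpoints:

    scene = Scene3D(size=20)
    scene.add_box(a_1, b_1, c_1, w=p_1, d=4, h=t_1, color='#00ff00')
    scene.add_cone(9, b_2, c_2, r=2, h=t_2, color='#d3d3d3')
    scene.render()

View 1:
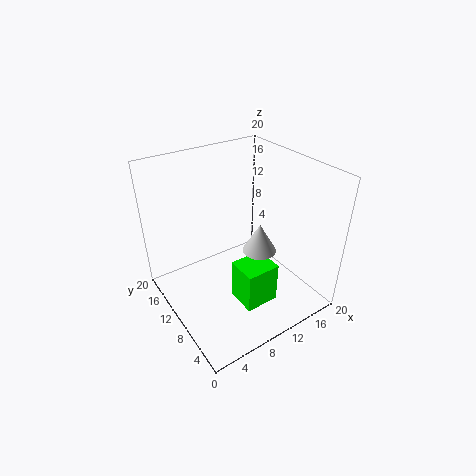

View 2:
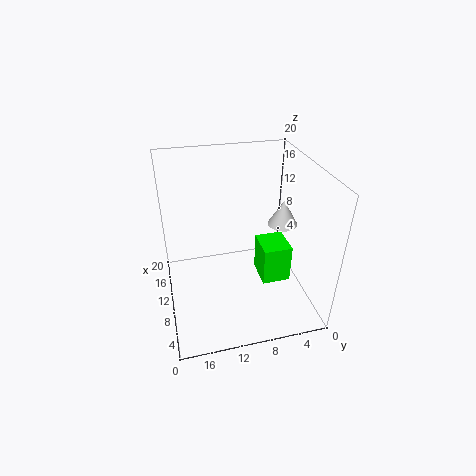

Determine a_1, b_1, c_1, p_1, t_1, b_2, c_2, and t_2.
a_1 = 7, b_1 = 3, c_1 = 3.5, p_1 = 4.5, t_1 = 5.5, b_2 = 4, c_2 = 12, t_2 = 3.5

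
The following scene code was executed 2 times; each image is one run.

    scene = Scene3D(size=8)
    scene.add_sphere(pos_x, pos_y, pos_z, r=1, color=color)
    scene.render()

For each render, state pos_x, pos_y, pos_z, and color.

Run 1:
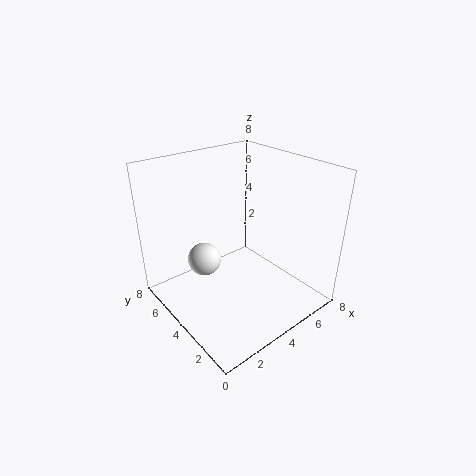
pos_x = 3
pos_y = 6
pos_z = 2
color = 'white'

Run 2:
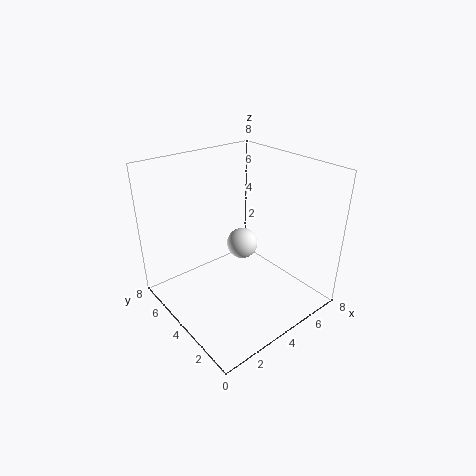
pos_x = 6
pos_y = 6
pos_z = 2
color = 'white'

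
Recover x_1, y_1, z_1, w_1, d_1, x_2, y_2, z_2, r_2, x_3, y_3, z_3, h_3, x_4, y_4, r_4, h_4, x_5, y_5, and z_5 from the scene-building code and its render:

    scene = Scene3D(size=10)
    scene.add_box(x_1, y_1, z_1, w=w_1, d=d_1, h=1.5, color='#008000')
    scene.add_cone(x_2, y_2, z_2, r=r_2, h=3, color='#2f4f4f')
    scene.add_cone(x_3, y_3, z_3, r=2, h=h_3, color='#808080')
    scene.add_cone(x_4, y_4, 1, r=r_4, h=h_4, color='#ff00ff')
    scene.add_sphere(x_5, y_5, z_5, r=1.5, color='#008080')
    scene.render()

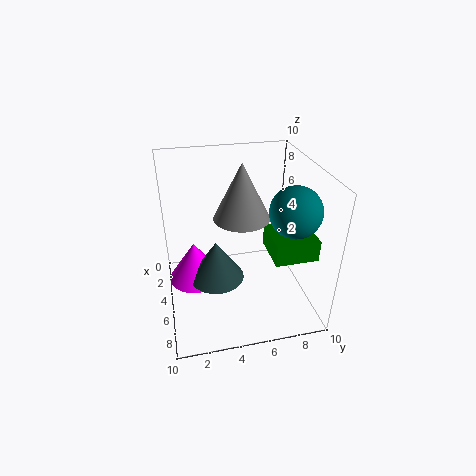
x_1 = 4.5; y_1 = 7; z_1 = 4; w_1 = 3; d_1 = 3; x_2 = 4.5; y_2 = 3.5; z_2 = 1.5; r_2 = 2; x_3 = 4; y_3 = 5.5; z_3 = 6; h_3 = 4; x_4 = 3.5; y_4 = 2; r_4 = 2; h_4 = 3; x_5 = 8.5; y_5 = 7.5; z_5 = 8.5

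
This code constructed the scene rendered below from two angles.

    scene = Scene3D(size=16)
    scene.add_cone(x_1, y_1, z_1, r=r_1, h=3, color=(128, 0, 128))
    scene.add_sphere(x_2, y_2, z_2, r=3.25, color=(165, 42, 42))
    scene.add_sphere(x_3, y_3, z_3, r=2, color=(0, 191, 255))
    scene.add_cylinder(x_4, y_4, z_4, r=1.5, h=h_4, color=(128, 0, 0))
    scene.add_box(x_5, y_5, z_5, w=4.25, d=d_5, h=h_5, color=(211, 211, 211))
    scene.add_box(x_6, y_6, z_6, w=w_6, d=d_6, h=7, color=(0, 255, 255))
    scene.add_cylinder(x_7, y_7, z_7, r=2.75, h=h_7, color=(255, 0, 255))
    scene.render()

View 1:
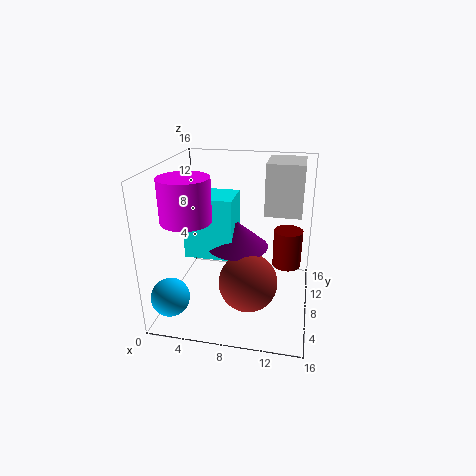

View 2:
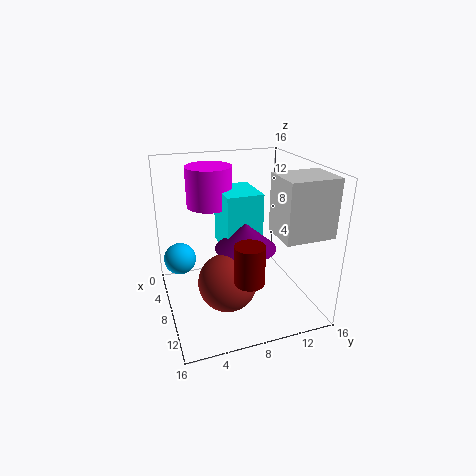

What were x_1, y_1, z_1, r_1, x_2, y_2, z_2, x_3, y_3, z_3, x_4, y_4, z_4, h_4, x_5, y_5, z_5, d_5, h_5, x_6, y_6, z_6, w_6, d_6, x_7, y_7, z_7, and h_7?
x_1 = 7.75
y_1 = 9
z_1 = 6.5
r_1 = 3.5
x_2 = 9.5
y_2 = 6.25
z_2 = 3.5
x_3 = 2
y_3 = 2.25
z_3 = 3.25
x_4 = 13.5
y_4 = 7.25
z_4 = 5.75
h_4 = 4
x_5 = 10.5
y_5 = 10.5
z_5 = 9.75
d_5 = 5.25
h_5 = 6
x_6 = 2
y_6 = 7
z_6 = 5.5
w_6 = 5.5
d_6 = 4.25
x_7 = 2.75
y_7 = 6.25
z_7 = 10.25
h_7 = 4.75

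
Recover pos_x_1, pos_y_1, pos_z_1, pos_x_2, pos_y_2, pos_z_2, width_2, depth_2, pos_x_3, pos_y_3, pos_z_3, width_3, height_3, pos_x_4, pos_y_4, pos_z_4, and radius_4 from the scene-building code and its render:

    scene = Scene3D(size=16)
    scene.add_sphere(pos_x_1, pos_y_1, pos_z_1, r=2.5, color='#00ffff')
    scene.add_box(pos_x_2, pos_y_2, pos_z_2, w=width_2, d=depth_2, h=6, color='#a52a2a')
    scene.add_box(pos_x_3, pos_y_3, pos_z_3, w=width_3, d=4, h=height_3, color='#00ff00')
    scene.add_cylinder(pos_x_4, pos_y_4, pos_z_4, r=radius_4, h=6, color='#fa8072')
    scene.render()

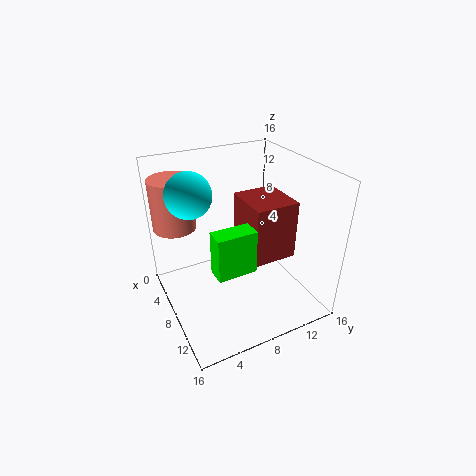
pos_x_1 = 5.5, pos_y_1 = 3.5, pos_z_1 = 13, pos_x_2 = 8, pos_y_2 = 7.5, pos_z_2 = 7.5, width_2 = 5, depth_2 = 4.5, pos_x_3 = 11, pos_y_3 = 3.5, pos_z_3 = 7, width_3 = 2, height_3 = 4.5, pos_x_4 = 2.5, pos_y_4 = 2.5, pos_z_4 = 8, radius_4 = 2.5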